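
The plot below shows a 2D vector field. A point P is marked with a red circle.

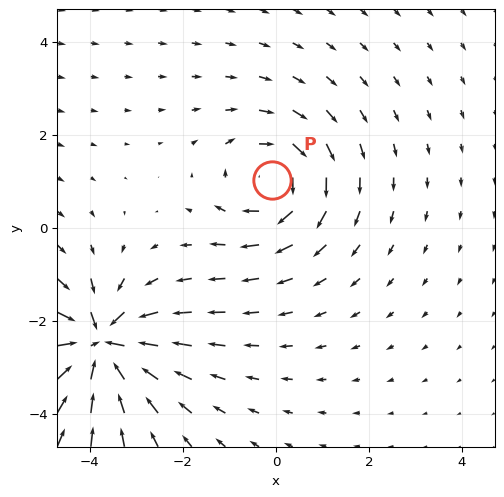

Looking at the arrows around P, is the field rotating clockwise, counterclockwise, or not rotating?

Near P at (-0.1, 1.0) the arrows circulate clockwise. The curl (z-component) there is about -3; negative curl means clockwise rotation.

clockwise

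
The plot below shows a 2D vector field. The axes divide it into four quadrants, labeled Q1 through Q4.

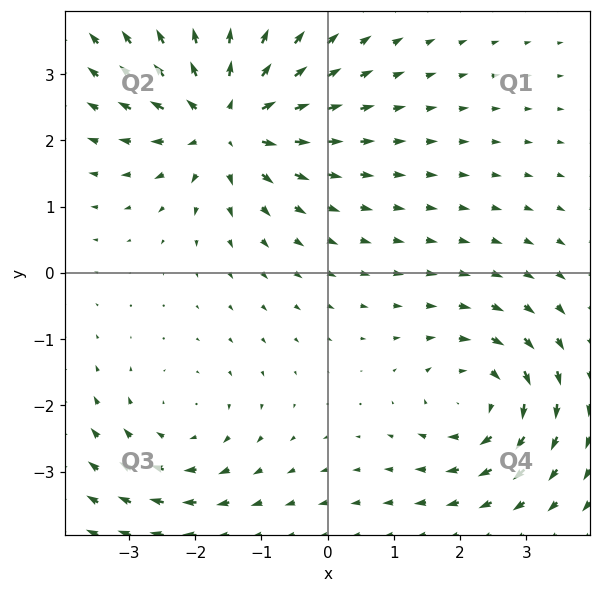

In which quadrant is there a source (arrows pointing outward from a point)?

The source sits at approximately (-1.5, 2.3), which lies in quadrant Q2. The divergence there is about +5, positive as expected for a source.

Q2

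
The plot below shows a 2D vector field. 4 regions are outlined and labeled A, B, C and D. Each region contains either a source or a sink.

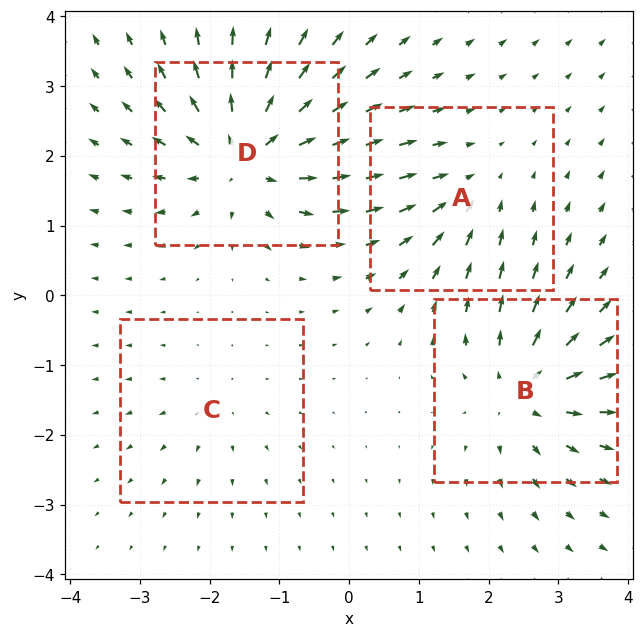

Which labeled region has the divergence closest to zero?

Divergence at each region's feature centre — A: about -4, B: about +6, C: about +2, D: about +8. Region C is closest to zero.

C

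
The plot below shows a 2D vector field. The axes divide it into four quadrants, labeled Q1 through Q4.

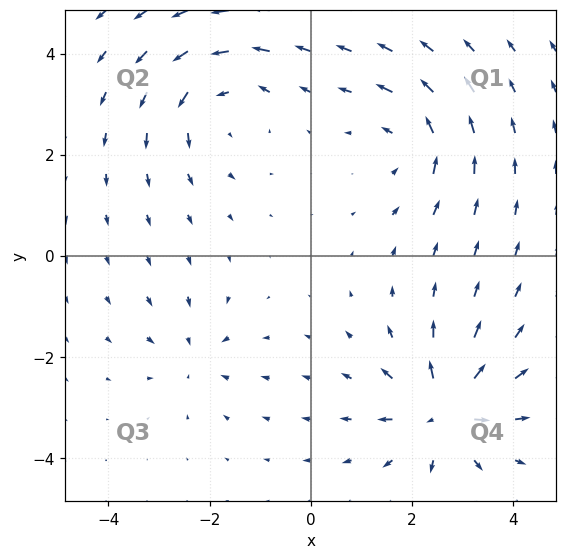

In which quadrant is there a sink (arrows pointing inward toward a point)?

The sink sits at approximately (-2.3, -2.0), which lies in quadrant Q3. The divergence there is about -3, negative as expected for a sink.

Q3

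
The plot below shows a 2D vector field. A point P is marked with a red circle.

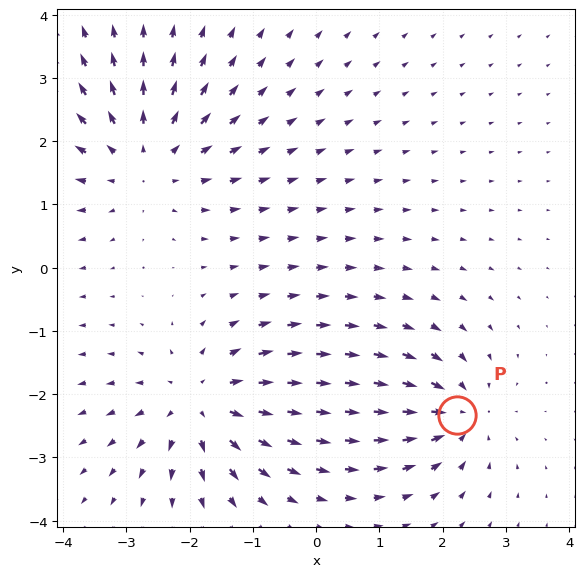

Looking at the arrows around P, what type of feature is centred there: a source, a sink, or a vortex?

sink

At P (2.2, -2.3) the arrows converge inward. Divergence about -4, curl ≈0 — negative divergence with near-zero curl is a sink.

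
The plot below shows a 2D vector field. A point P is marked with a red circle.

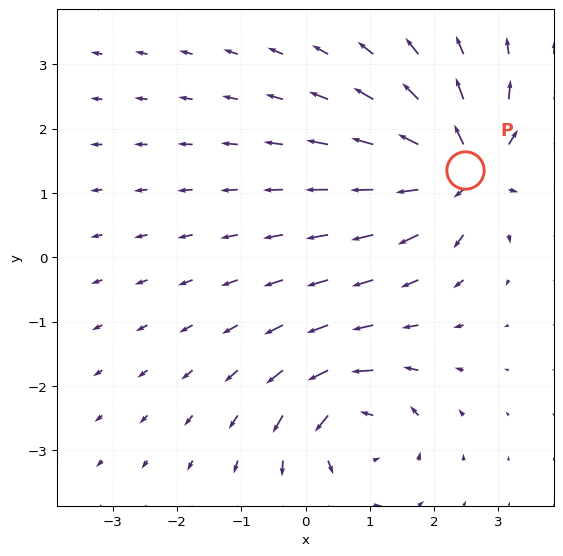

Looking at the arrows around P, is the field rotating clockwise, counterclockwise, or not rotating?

not rotating

Near P at (2.5, 1.4) the arrows show no circulation. The curl there is ≈0.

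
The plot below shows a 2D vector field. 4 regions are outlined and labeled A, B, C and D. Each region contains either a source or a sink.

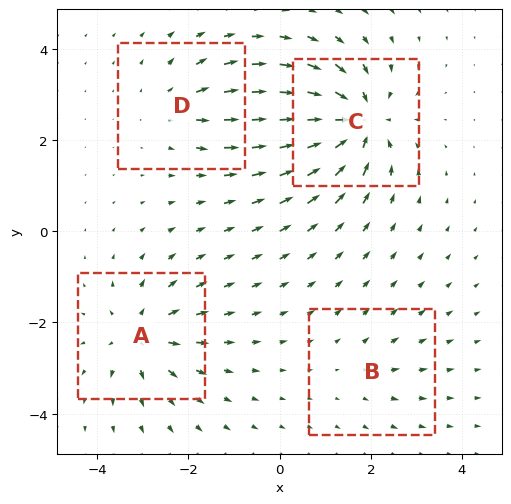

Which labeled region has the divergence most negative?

C

Divergence at each region's feature centre — A: about +6, B: about +2, C: about -8, D: about +4. Region C is most negative.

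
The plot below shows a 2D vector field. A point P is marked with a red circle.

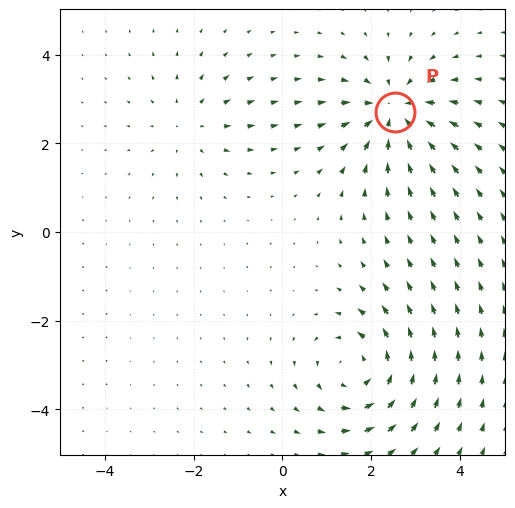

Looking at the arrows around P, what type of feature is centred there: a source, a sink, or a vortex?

sink

At P (2.5, 2.7) the arrows converge inward. Divergence about -5, curl ≈0 — negative divergence with near-zero curl is a sink.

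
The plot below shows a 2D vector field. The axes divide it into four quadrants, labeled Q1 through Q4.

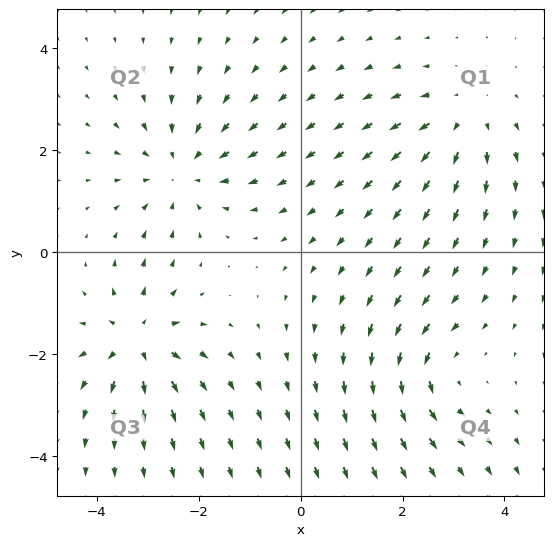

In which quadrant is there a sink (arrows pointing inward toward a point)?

Q2

The sink sits at approximately (-2.3, 1.6), which lies in quadrant Q2. The divergence there is about -4, negative as expected for a sink.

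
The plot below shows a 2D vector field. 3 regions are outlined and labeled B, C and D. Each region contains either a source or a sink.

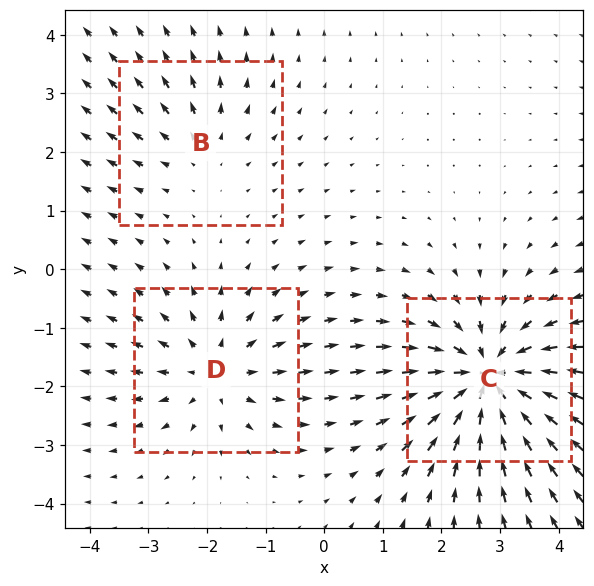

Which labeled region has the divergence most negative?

C

Divergence at each region's feature centre — B: about +2, C: about -5, D: about +3. Region C is most negative.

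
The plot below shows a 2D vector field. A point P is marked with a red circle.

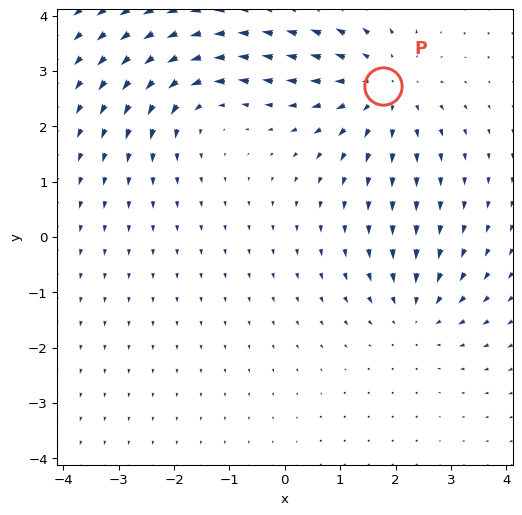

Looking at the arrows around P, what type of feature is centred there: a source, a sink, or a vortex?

source

At P (1.8, 2.7) the arrows spread outward. Divergence about +3, curl ≈0 — positive divergence with near-zero curl is a source.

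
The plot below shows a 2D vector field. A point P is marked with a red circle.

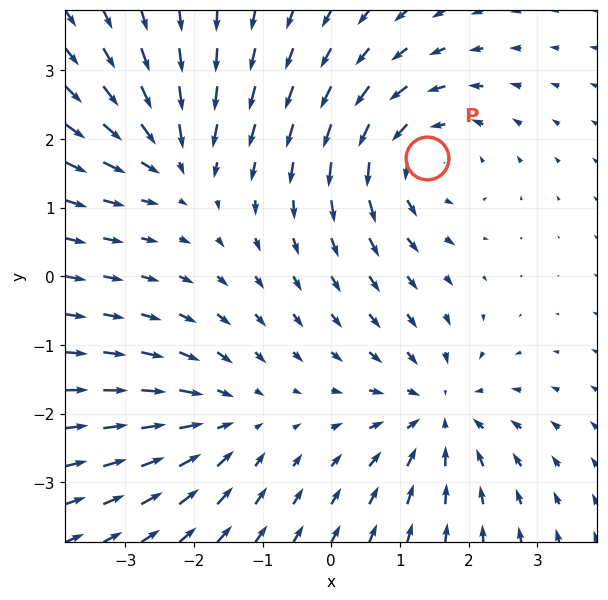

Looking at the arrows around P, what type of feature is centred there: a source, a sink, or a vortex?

At P (1.4, 1.7) the arrows circulate counterclockwise. Divergence ≈0, curl about +5 — near-zero divergence with nonzero curl is a vortex.

vortex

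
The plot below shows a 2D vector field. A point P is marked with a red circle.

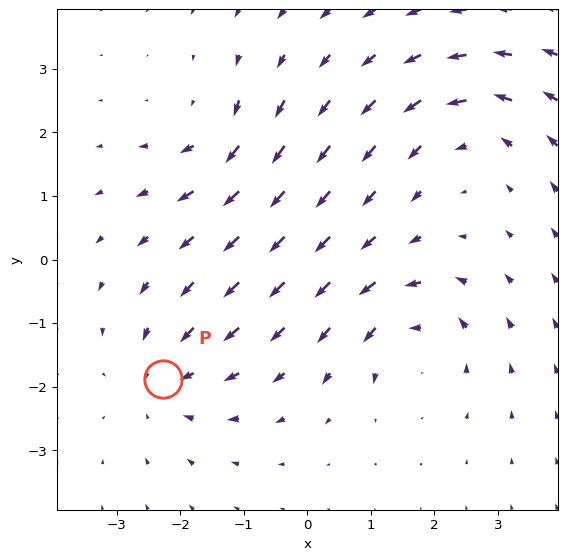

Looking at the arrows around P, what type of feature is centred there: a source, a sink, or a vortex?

sink

At P (-2.3, -1.9) the arrows converge inward. Divergence about -4, curl ≈0 — negative divergence with near-zero curl is a sink.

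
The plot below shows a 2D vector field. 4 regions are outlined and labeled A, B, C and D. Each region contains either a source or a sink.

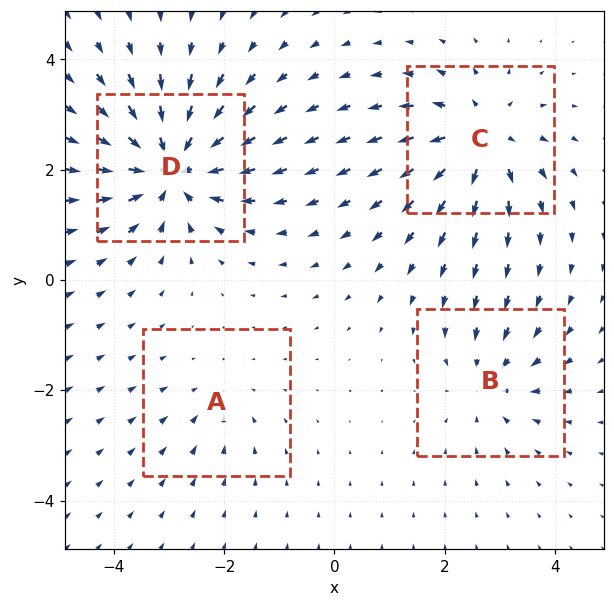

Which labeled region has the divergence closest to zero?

A

Divergence at each region's feature centre — A: about -2, B: about -4, C: about +5, D: about -7. Region A is closest to zero.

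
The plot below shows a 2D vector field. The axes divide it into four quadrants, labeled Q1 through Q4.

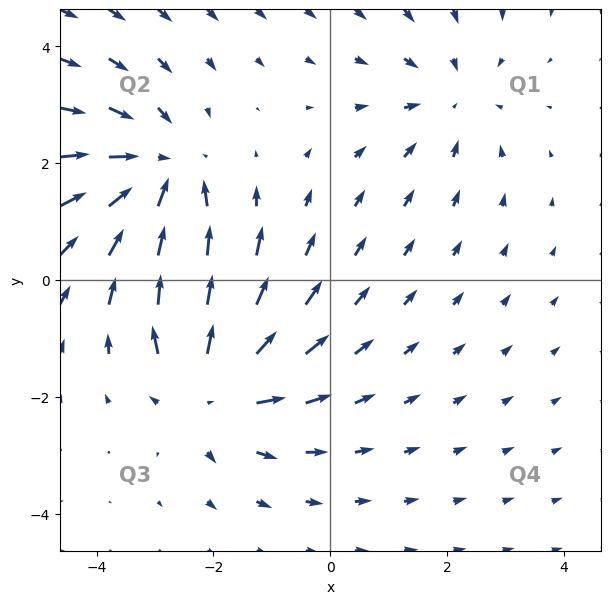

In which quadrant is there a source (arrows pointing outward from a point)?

The source sits at approximately (-2.0, -1.9), which lies in quadrant Q3. The divergence there is about +4, positive as expected for a source.

Q3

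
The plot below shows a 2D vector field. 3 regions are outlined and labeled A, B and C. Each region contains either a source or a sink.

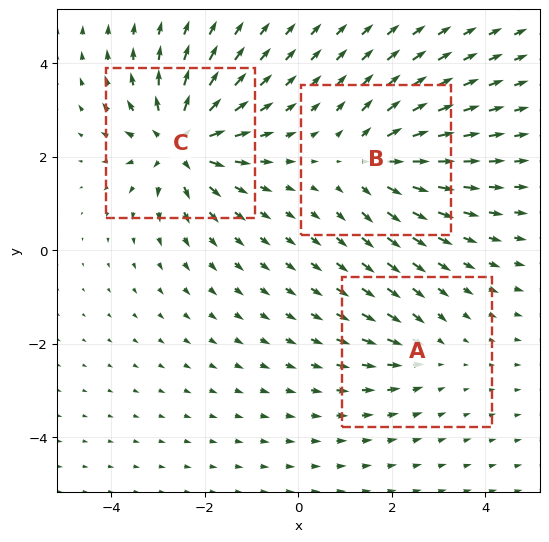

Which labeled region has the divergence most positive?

Divergence at each region's feature centre — A: about -2, B: about +3, C: about +5. Region C is most positive.

C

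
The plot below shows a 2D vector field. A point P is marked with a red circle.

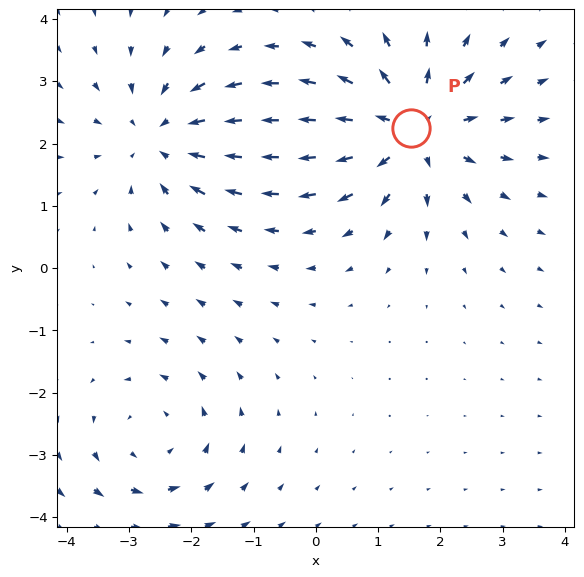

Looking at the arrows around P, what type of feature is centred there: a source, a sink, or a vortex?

source

At P (1.5, 2.3) the arrows spread outward. Divergence about +5, curl ≈0 — positive divergence with near-zero curl is a source.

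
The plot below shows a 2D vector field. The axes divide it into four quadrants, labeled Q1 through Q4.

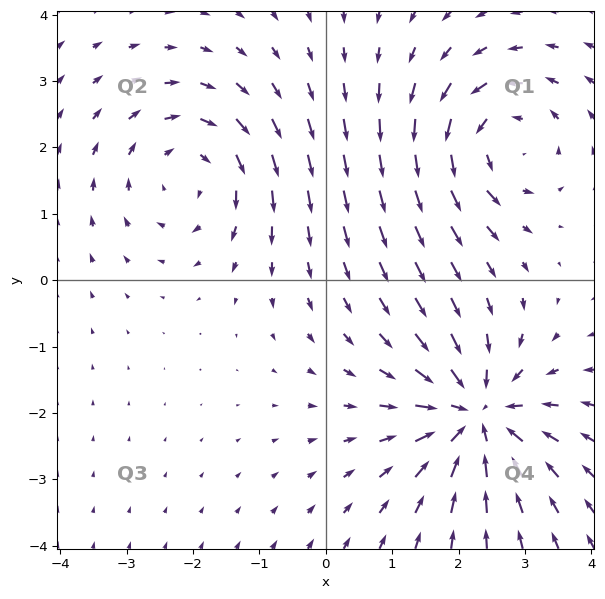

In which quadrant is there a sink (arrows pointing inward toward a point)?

The sink sits at approximately (2.3, -2.0), which lies in quadrant Q4. The divergence there is about -6, negative as expected for a sink.

Q4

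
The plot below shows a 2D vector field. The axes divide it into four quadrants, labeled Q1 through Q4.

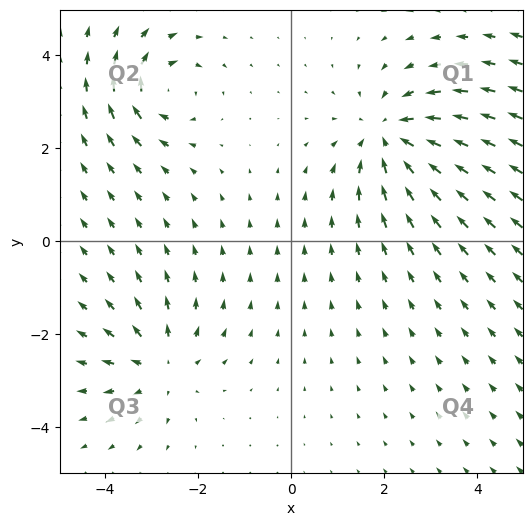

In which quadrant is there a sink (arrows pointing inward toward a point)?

Q1

The sink sits at approximately (2.1, 2.2), which lies in quadrant Q1. The divergence there is about -3, negative as expected for a sink.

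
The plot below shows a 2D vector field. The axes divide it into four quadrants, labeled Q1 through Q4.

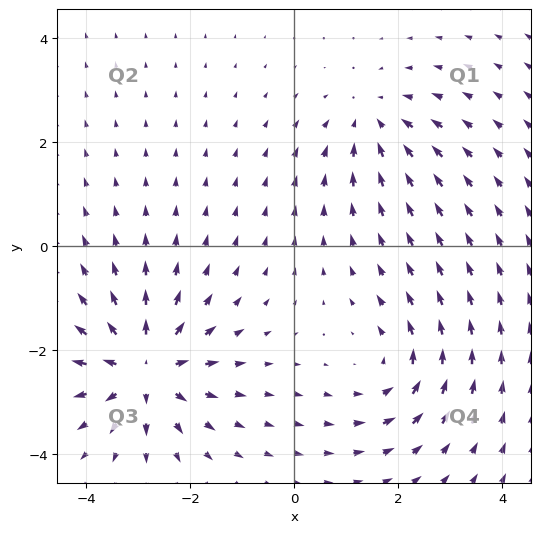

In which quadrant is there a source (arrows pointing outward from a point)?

The source sits at approximately (-2.9, -2.4), which lies in quadrant Q3. The divergence there is about +5, positive as expected for a source.

Q3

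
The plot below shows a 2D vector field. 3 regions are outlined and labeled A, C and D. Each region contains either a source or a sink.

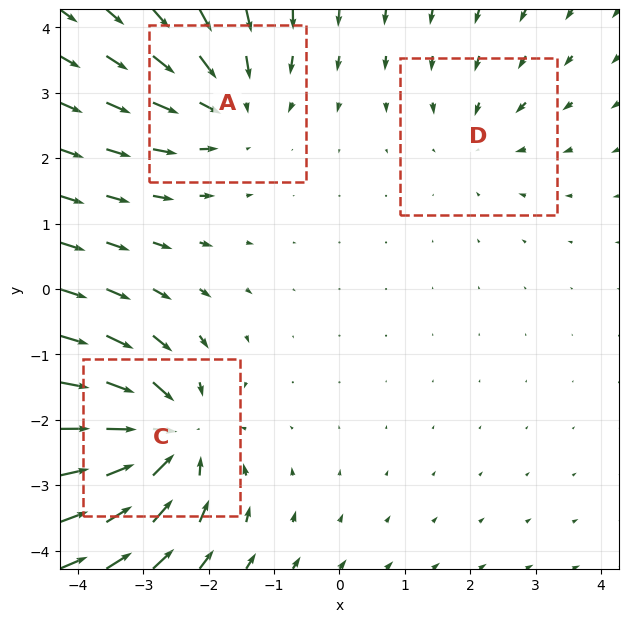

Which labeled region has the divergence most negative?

C

Divergence at each region's feature centre — A: about -3, C: about -5, D: about -2. Region C is most negative.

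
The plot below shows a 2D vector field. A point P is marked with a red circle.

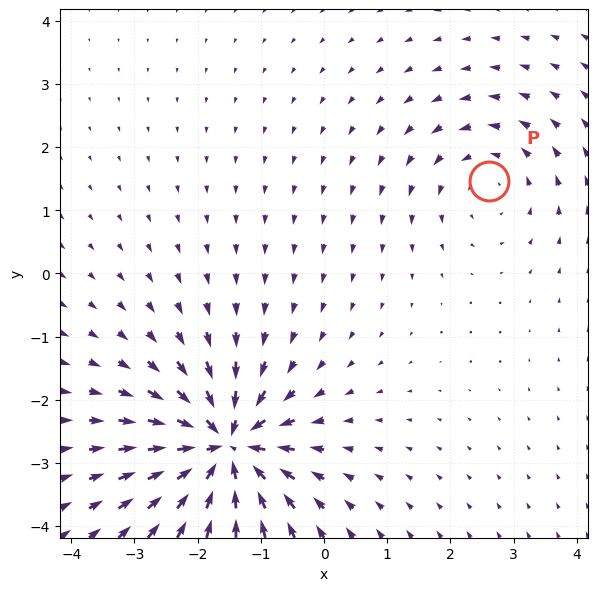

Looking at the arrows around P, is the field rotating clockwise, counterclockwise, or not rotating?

counterclockwise

Near P at (2.6, 1.5) the arrows circulate counterclockwise. The curl (z-component) there is about +3; positive curl means counterclockwise rotation.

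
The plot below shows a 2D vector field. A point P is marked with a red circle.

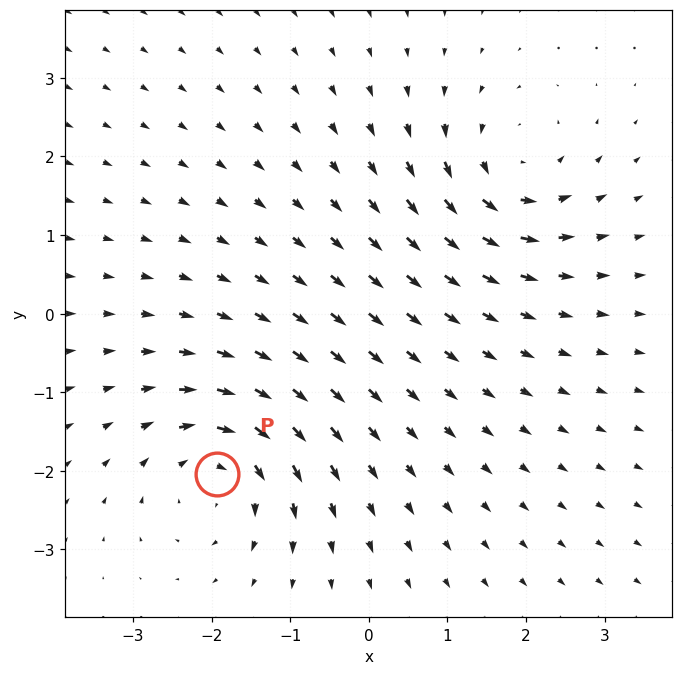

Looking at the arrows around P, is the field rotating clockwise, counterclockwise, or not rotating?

Near P at (-1.9, -2.0) the arrows circulate clockwise. The curl (z-component) there is about -4; negative curl means clockwise rotation.

clockwise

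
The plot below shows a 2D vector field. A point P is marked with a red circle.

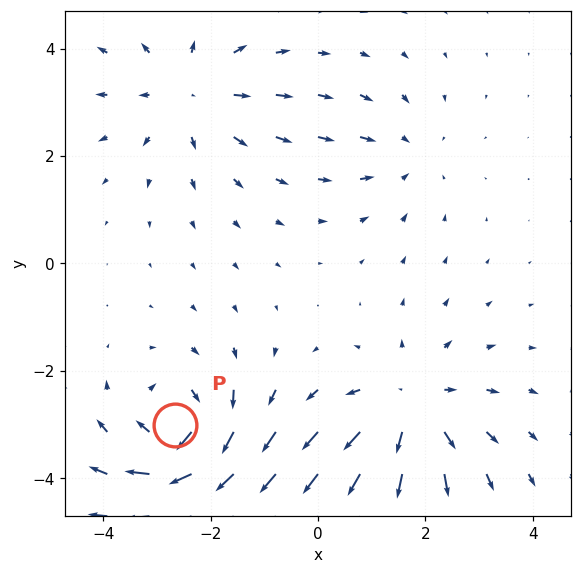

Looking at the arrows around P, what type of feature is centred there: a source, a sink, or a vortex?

vortex

At P (-2.7, -3.0) the arrows circulate clockwise. Divergence ≈0, curl about -6 — near-zero divergence with nonzero curl is a vortex.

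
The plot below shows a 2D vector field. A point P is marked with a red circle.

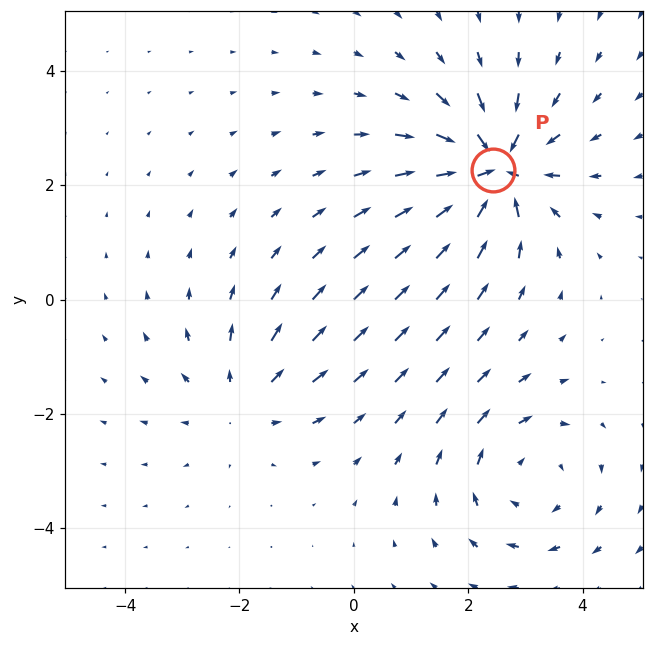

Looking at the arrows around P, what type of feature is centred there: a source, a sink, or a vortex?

sink

At P (2.4, 2.3) the arrows converge inward. Divergence about -6, curl ≈0 — negative divergence with near-zero curl is a sink.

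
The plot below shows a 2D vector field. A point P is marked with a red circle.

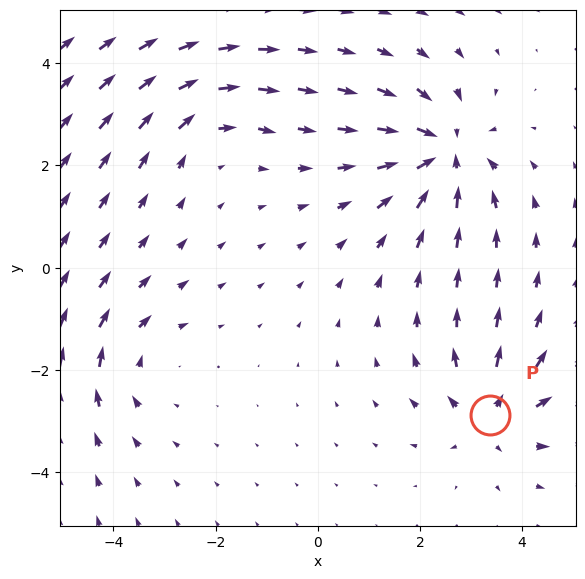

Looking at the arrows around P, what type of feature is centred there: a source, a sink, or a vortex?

At P (3.4, -2.9) the arrows spread outward. Divergence about +4, curl ≈0 — positive divergence with near-zero curl is a source.

source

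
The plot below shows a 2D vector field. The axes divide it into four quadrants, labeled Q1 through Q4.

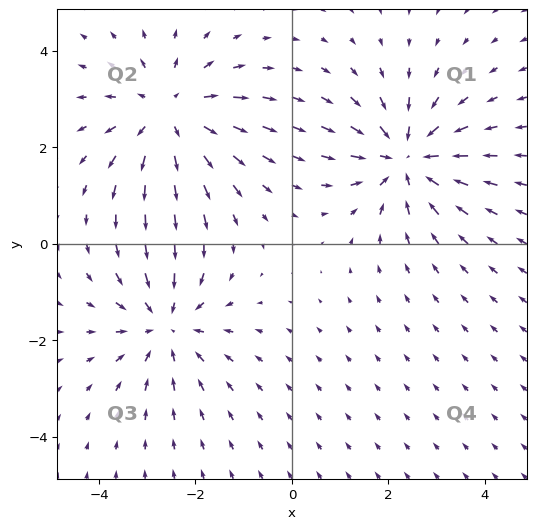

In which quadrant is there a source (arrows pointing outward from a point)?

Q2

The source sits at approximately (-2.5, 2.7), which lies in quadrant Q2. The divergence there is about +3, positive as expected for a source.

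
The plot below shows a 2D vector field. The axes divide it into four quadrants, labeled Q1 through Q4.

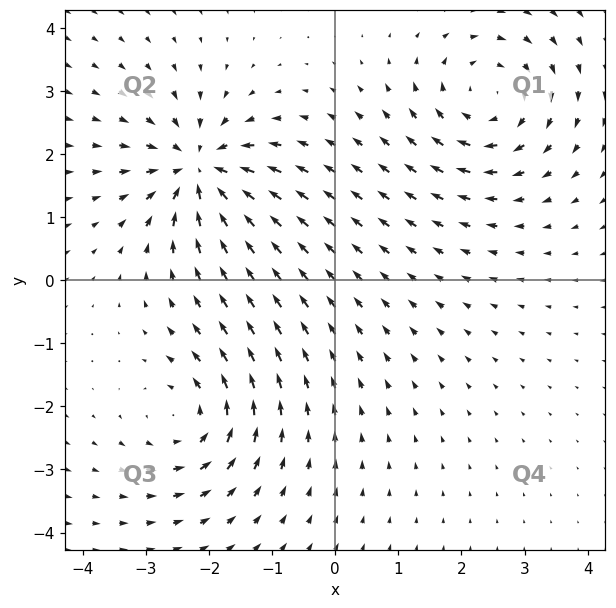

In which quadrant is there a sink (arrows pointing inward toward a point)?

Q2

The sink sits at approximately (-2.2, 1.7), which lies in quadrant Q2. The divergence there is about -7, negative as expected for a sink.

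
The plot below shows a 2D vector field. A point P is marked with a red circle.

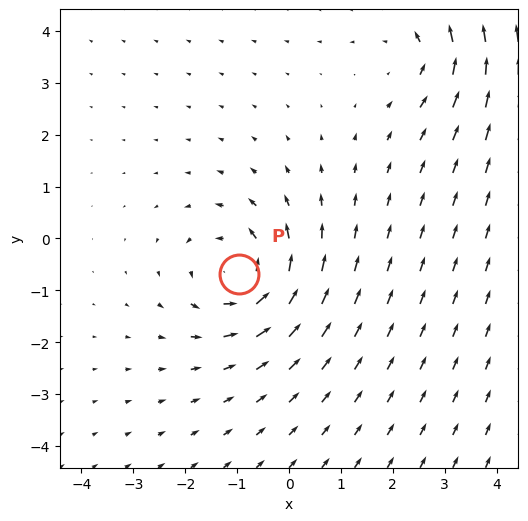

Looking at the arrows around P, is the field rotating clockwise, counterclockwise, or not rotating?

counterclockwise

Near P at (-1.0, -0.7) the arrows circulate counterclockwise. The curl (z-component) there is about +3; positive curl means counterclockwise rotation.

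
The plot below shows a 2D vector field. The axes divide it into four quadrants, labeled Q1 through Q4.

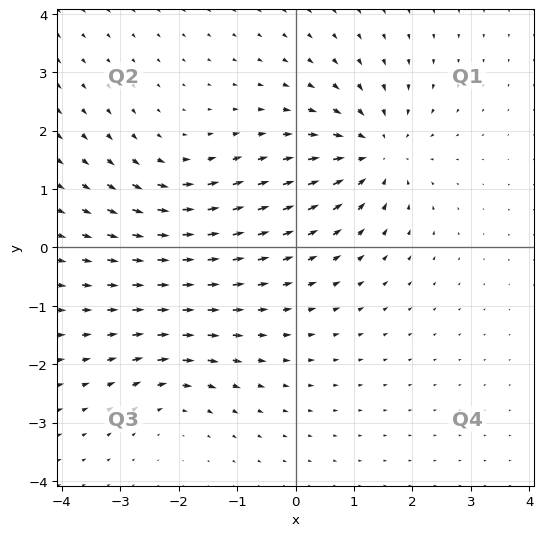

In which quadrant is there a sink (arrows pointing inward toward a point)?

The sink sits at approximately (1.4, 1.6), which lies in quadrant Q1. The divergence there is about -5, negative as expected for a sink.

Q1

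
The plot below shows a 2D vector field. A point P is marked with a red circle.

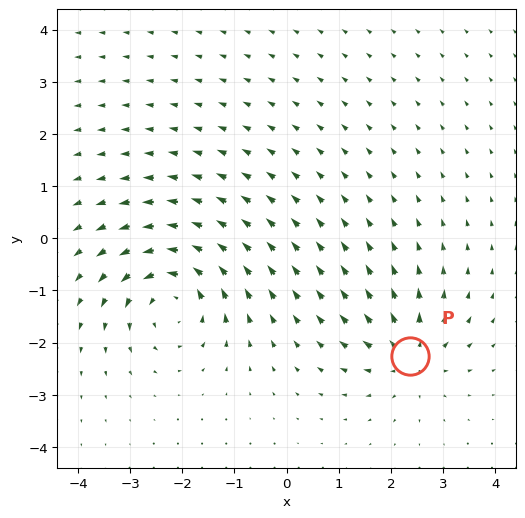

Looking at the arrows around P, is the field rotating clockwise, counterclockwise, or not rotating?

Near P at (2.4, -2.2) the arrows show no circulation. The curl there is ≈0.

not rotating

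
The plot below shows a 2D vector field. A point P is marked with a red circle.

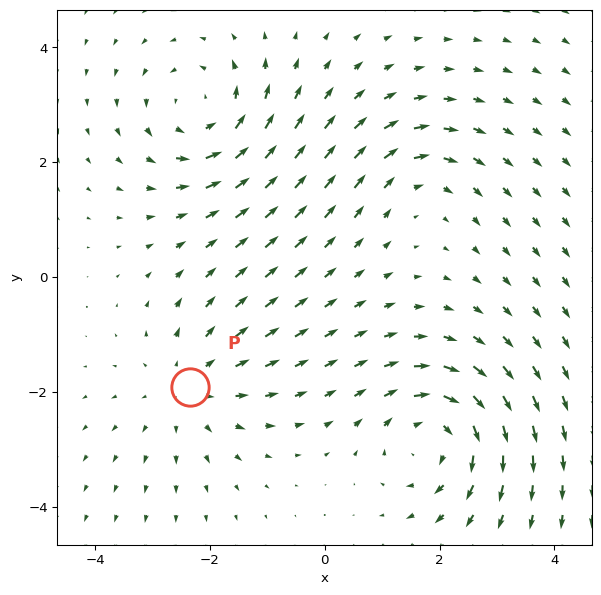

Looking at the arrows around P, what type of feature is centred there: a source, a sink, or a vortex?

source

At P (-2.4, -1.9) the arrows spread outward. Divergence about +3, curl ≈0 — positive divergence with near-zero curl is a source.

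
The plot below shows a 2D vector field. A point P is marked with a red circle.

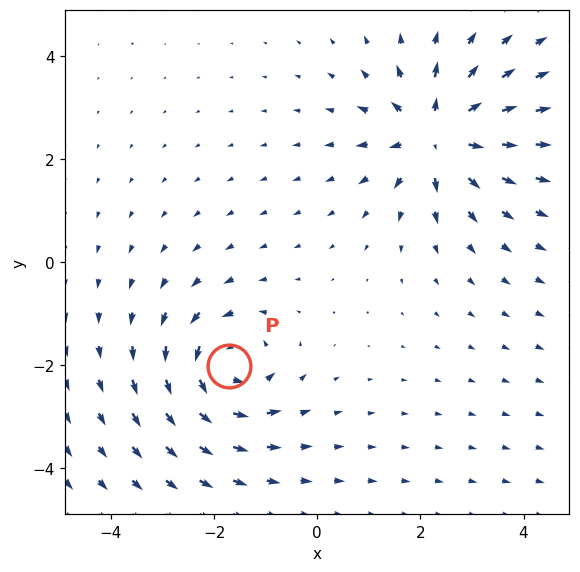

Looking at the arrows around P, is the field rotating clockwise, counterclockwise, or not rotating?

counterclockwise

Near P at (-1.7, -2.0) the arrows circulate counterclockwise. The curl (z-component) there is about +4; positive curl means counterclockwise rotation.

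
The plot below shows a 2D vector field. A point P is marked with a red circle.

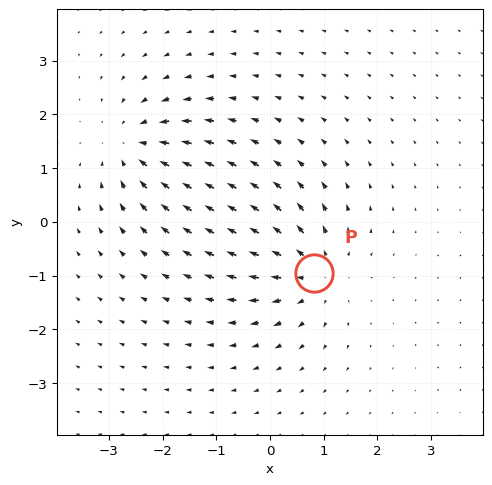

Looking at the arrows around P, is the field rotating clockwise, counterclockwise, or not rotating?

Near P at (0.8, -0.9) the arrows show no circulation. The curl there is ≈0.

not rotating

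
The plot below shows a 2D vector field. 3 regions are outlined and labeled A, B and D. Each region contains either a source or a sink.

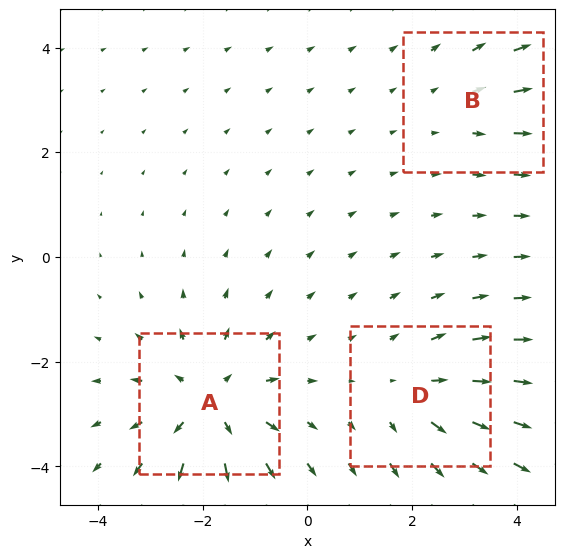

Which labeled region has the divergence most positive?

Divergence at each region's feature centre — A: about +4, B: about +2, D: about +3. Region A is most positive.

A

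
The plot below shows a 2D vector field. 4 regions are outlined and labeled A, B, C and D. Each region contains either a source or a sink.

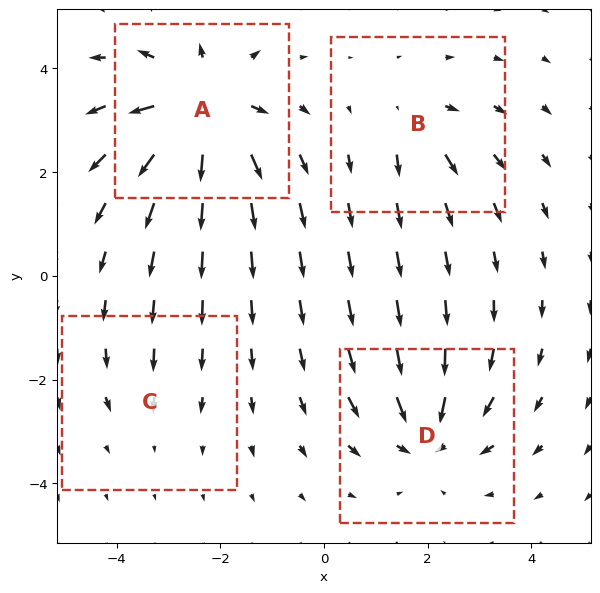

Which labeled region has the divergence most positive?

Divergence at each region's feature centre — A: about +8, B: about +4, C: about -2, D: about -6. Region A is most positive.

A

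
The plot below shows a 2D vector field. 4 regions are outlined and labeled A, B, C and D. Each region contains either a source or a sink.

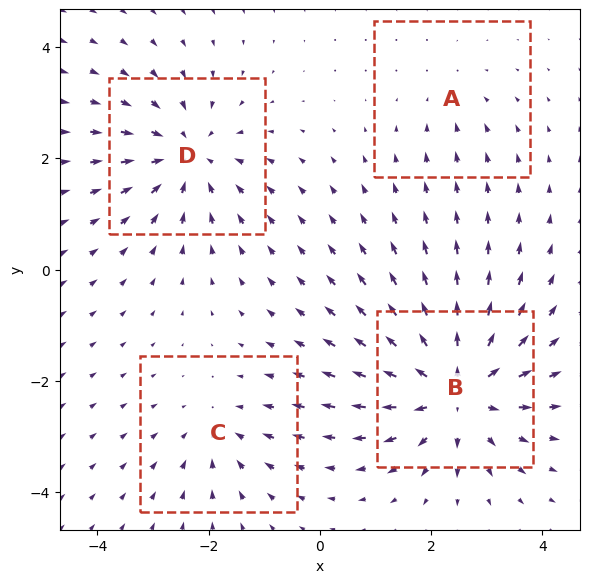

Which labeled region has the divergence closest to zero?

A

Divergence at each region's feature centre — A: about -2, B: about +7, C: about -3, D: about -5. Region A is closest to zero.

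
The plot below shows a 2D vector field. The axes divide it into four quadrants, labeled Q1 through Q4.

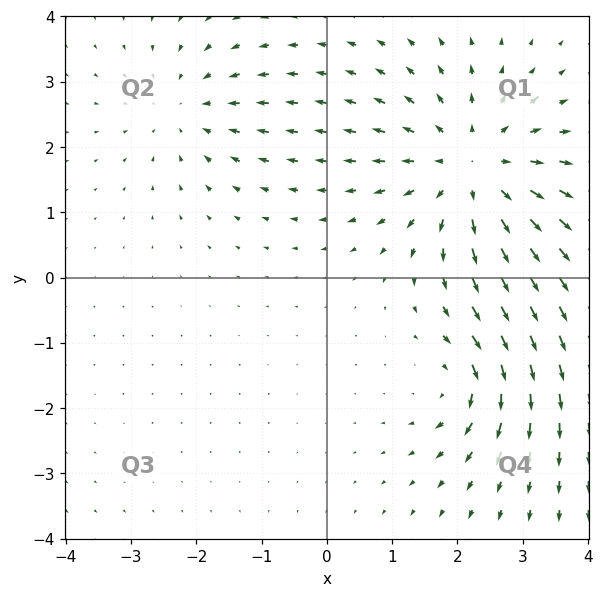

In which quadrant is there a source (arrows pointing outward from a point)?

The source sits at approximately (2.2, 1.7), which lies in quadrant Q1. The divergence there is about +4, positive as expected for a source.

Q1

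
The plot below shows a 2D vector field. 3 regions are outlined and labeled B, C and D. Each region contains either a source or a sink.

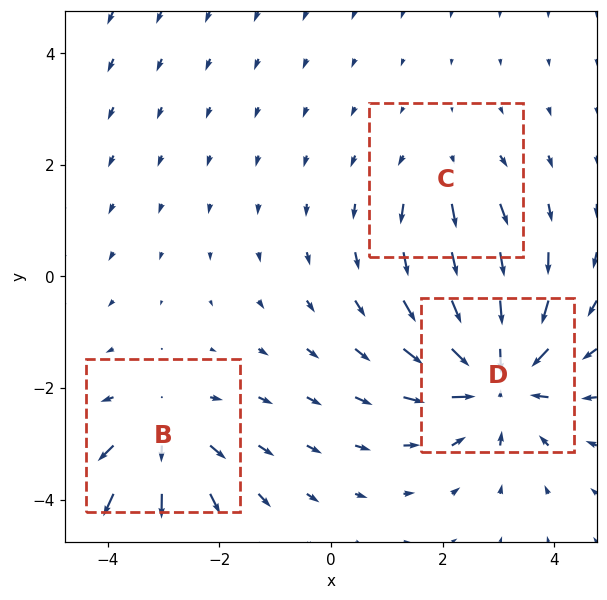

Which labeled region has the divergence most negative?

D

Divergence at each region's feature centre — B: about +3, C: about +2, D: about -5. Region D is most negative.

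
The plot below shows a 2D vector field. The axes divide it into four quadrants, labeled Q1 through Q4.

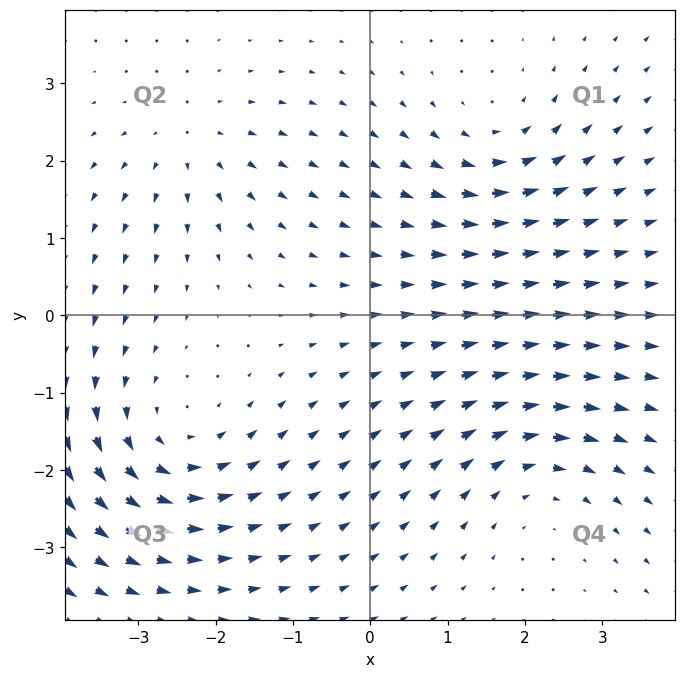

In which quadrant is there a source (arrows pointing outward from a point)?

Q2

The source sits at approximately (-2.3, 2.2), which lies in quadrant Q2. The divergence there is about +3, positive as expected for a source.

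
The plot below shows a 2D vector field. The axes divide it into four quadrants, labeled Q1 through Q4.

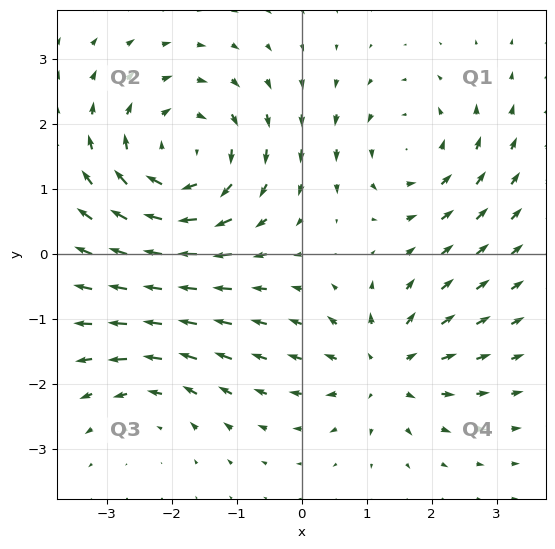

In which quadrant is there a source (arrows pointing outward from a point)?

The source sits at approximately (1.3, -1.8), which lies in quadrant Q4. The divergence there is about +4, positive as expected for a source.

Q4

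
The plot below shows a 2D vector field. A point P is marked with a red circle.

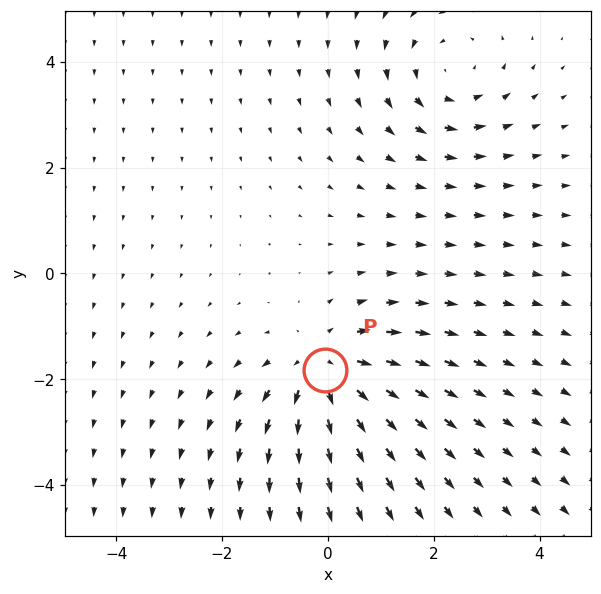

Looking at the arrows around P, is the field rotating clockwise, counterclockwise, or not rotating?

not rotating

Near P at (-0.0, -1.8) the arrows show no circulation. The curl there is ≈0.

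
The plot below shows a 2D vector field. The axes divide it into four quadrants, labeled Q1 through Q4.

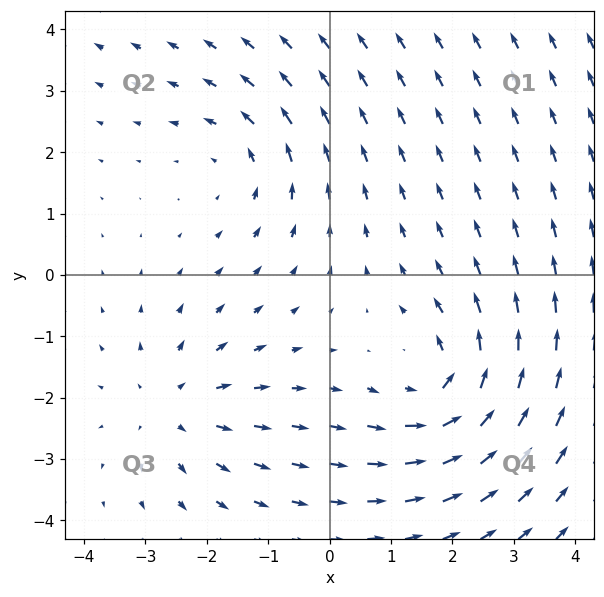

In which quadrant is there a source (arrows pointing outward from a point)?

The source sits at approximately (-2.5, -2.1), which lies in quadrant Q3. The divergence there is about +3, positive as expected for a source.

Q3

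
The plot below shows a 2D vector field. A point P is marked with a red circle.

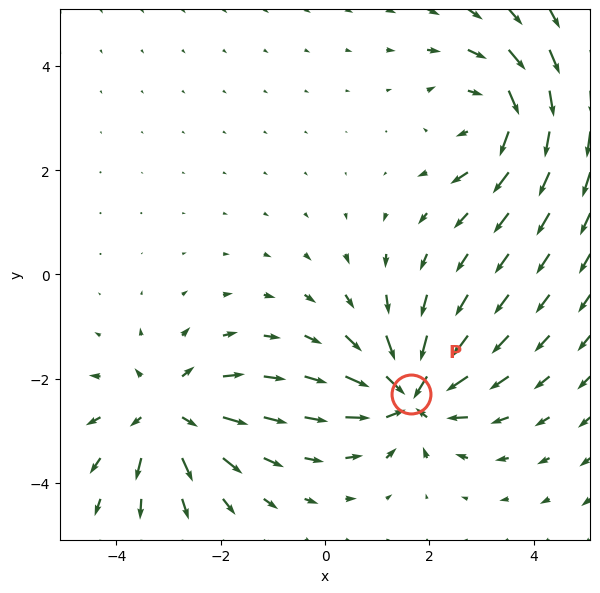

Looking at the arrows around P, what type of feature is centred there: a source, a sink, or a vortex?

sink

At P (1.7, -2.3) the arrows converge inward. Divergence about -4, curl ≈0 — negative divergence with near-zero curl is a sink.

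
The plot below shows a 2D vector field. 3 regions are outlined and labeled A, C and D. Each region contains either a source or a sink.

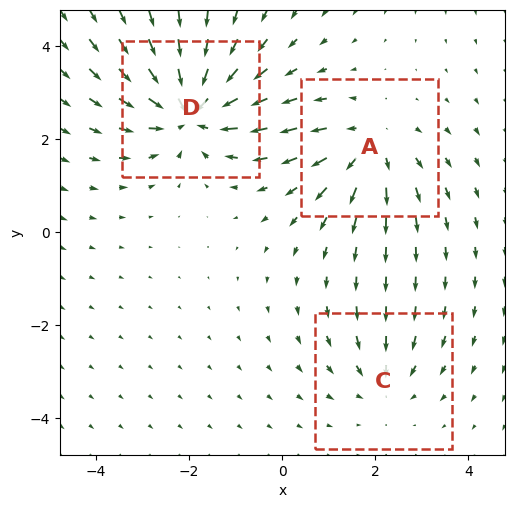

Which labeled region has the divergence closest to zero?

C

Divergence at each region's feature centre — A: about +3, C: about -2, D: about -5. Region C is closest to zero.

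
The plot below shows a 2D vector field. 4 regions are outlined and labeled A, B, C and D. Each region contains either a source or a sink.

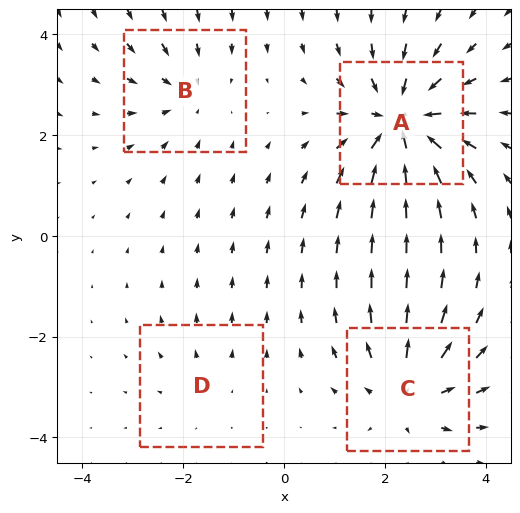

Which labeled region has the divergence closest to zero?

D

Divergence at each region's feature centre — A: about -7, B: about -3, C: about +5, D: about +2. Region D is closest to zero.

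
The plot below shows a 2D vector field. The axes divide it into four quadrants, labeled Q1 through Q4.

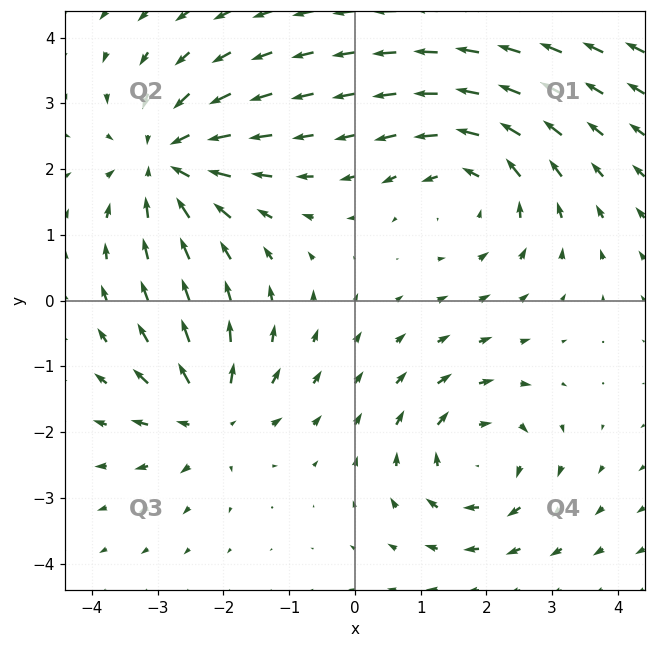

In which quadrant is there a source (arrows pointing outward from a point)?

Q3

The source sits at approximately (-2.2, -1.8), which lies in quadrant Q3. The divergence there is about +4, positive as expected for a source.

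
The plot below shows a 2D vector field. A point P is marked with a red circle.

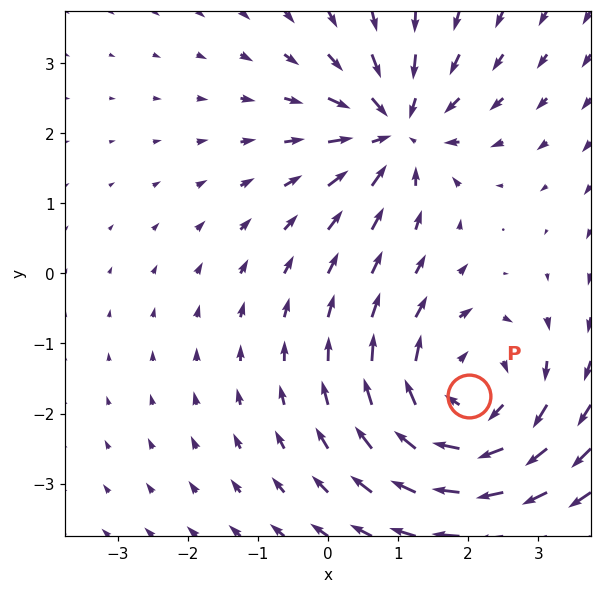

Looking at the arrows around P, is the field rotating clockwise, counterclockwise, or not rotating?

Near P at (2.0, -1.7) the arrows circulate clockwise. The curl (z-component) there is about -4; negative curl means clockwise rotation.

clockwise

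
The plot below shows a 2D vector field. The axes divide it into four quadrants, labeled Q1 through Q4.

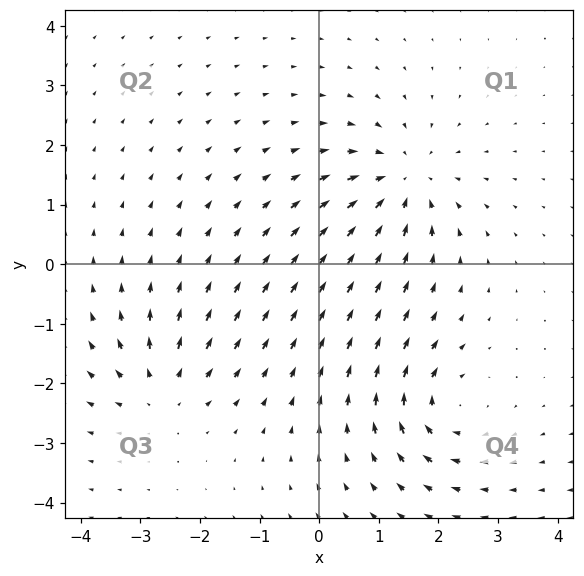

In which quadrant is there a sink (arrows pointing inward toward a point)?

The sink sits at approximately (1.4, 1.4), which lies in quadrant Q1. The divergence there is about -5, negative as expected for a sink.

Q1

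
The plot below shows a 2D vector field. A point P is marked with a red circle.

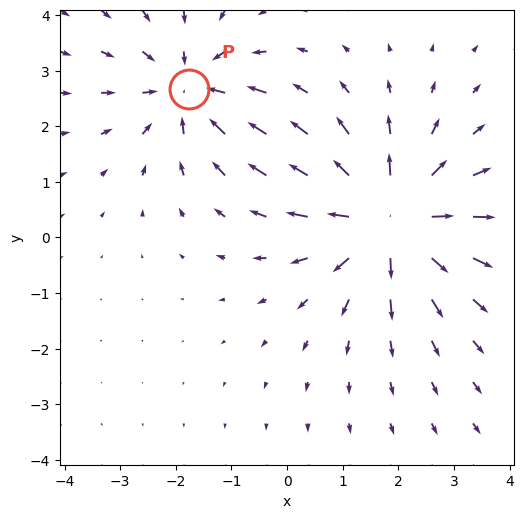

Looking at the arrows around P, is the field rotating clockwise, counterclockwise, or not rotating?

not rotating

Near P at (-1.8, 2.7) the arrows show no circulation. The curl there is ≈0.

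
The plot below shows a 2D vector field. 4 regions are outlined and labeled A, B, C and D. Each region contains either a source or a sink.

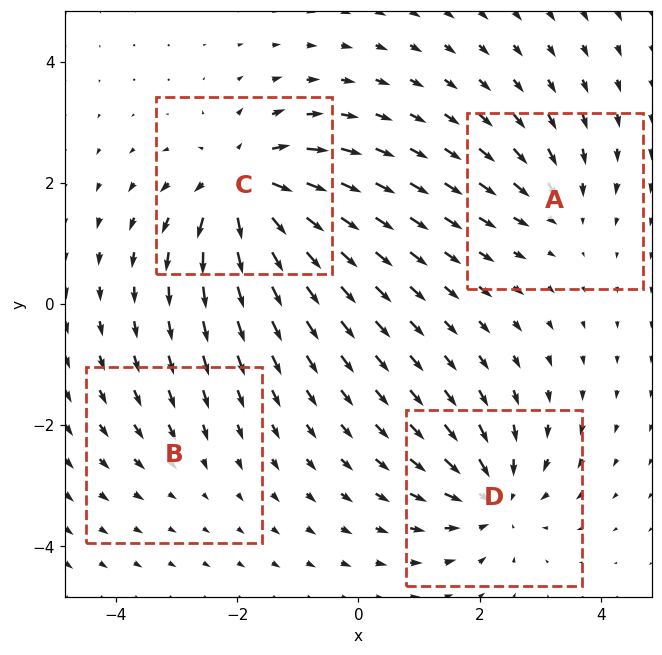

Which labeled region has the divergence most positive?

C

Divergence at each region's feature centre — A: about -4, B: about -2, C: about +8, D: about -6. Region C is most positive.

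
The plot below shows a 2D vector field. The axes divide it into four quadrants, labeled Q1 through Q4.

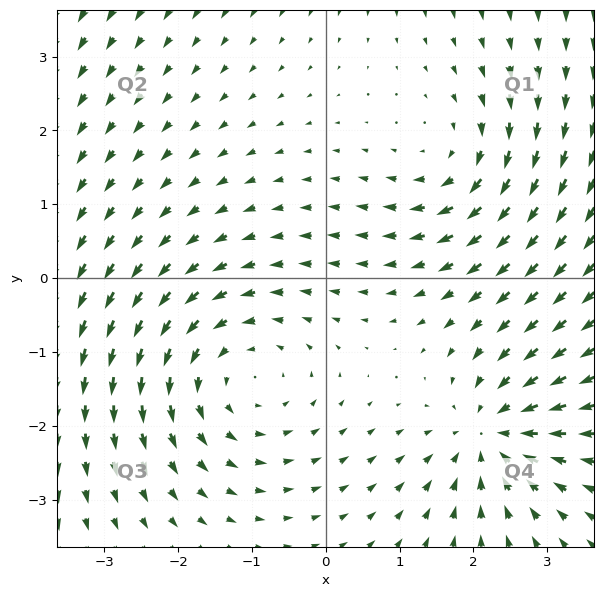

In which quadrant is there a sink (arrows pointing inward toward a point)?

Q4

The sink sits at approximately (2.2, -2.1), which lies in quadrant Q4. The divergence there is about -4, negative as expected for a sink.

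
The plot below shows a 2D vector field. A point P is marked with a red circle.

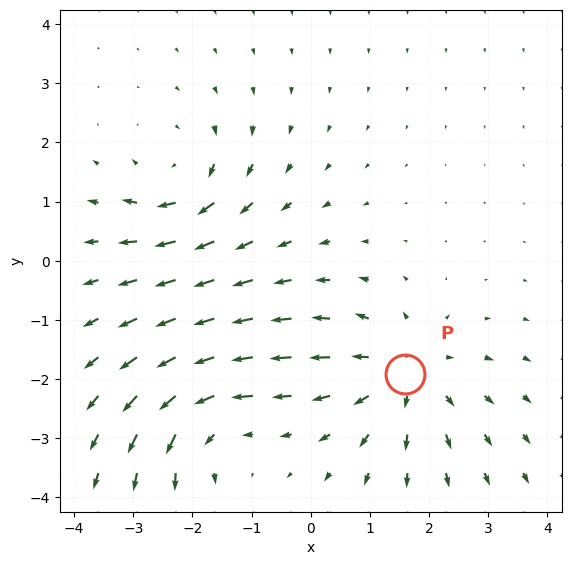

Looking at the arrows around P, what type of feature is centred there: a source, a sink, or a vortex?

source

At P (1.6, -1.9) the arrows spread outward. Divergence about +4, curl ≈0 — positive divergence with near-zero curl is a source.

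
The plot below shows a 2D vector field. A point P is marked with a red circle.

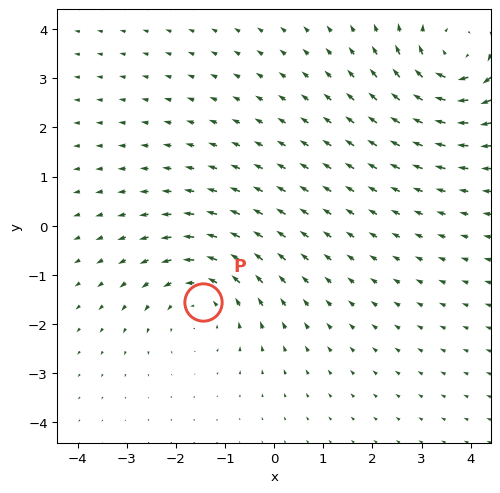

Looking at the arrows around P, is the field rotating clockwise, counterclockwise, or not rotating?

Near P at (-1.5, -1.5) the arrows circulate counterclockwise. The curl (z-component) there is about +4; positive curl means counterclockwise rotation.

counterclockwise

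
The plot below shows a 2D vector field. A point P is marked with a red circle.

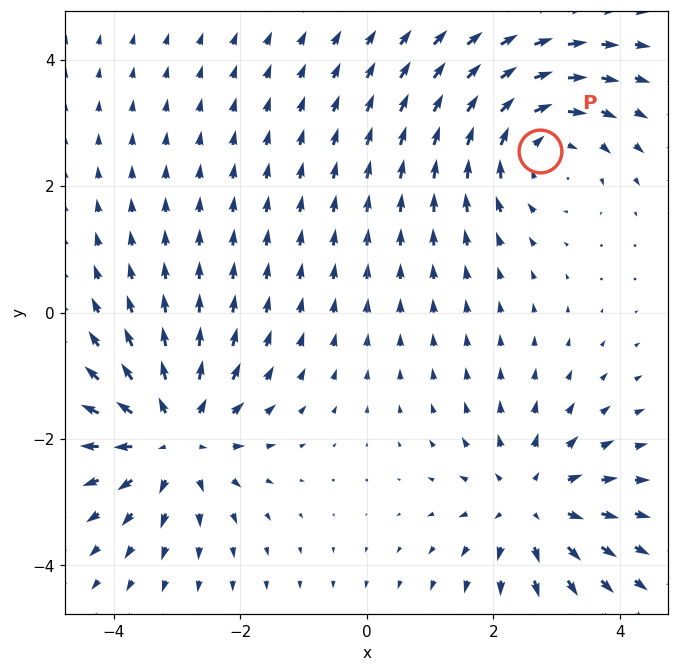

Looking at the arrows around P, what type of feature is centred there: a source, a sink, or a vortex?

At P (2.7, 2.6) the arrows circulate clockwise. Divergence ≈0, curl about -3 — near-zero divergence with nonzero curl is a vortex.

vortex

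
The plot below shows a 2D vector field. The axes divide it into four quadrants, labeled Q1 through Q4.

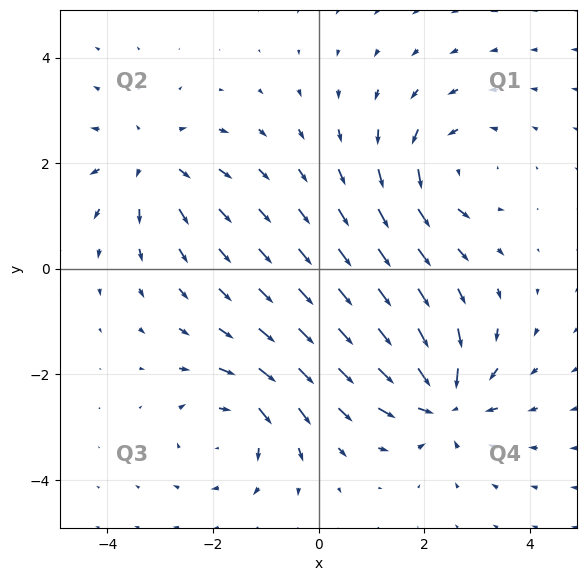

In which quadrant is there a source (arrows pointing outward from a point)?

The source sits at approximately (-3.2, 2.0), which lies in quadrant Q2. The divergence there is about +3, positive as expected for a source.

Q2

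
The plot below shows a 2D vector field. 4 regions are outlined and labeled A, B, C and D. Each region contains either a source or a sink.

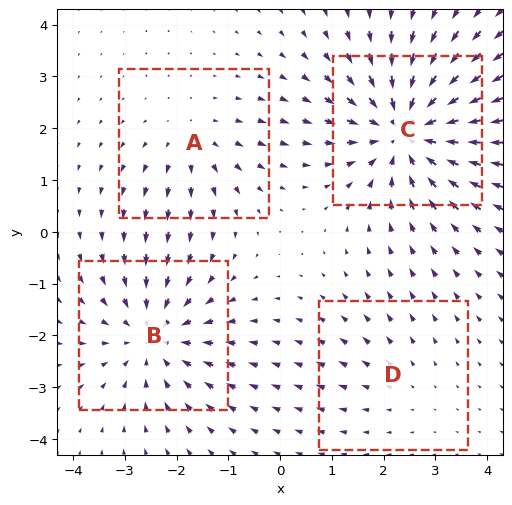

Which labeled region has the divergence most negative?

Divergence at each region's feature centre — A: about +3, B: about -4, C: about -6, D: about +2. Region C is most negative.

C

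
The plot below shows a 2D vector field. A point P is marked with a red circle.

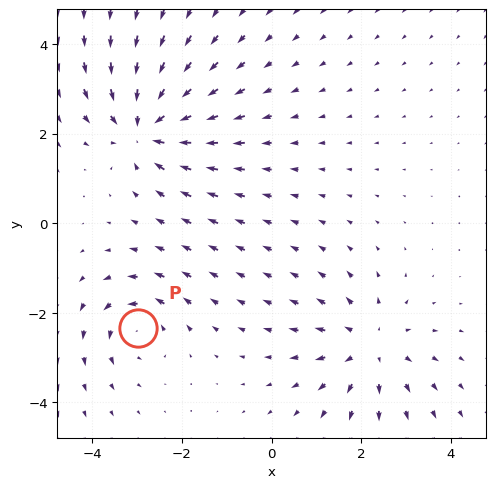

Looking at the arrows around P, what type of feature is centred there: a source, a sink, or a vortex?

At P (-3.0, -2.3) the arrows circulate counterclockwise. Divergence ≈0, curl about +4 — near-zero divergence with nonzero curl is a vortex.

vortex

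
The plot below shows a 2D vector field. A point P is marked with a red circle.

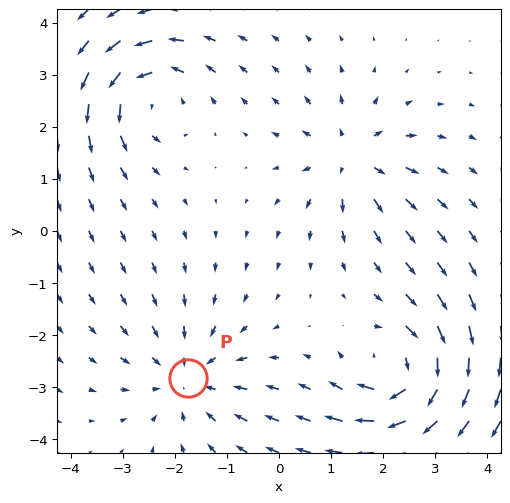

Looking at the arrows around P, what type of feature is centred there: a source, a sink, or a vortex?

At P (-1.7, -2.8) the arrows converge inward. Divergence about -3, curl ≈0 — negative divergence with near-zero curl is a sink.

sink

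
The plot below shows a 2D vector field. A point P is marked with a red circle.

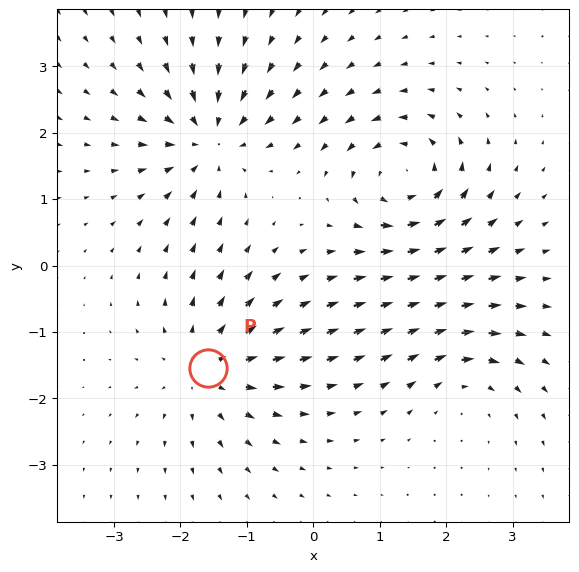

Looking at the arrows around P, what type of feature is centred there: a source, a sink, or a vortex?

At P (-1.6, -1.5) the arrows spread outward. Divergence about +4, curl ≈0 — positive divergence with near-zero curl is a source.

source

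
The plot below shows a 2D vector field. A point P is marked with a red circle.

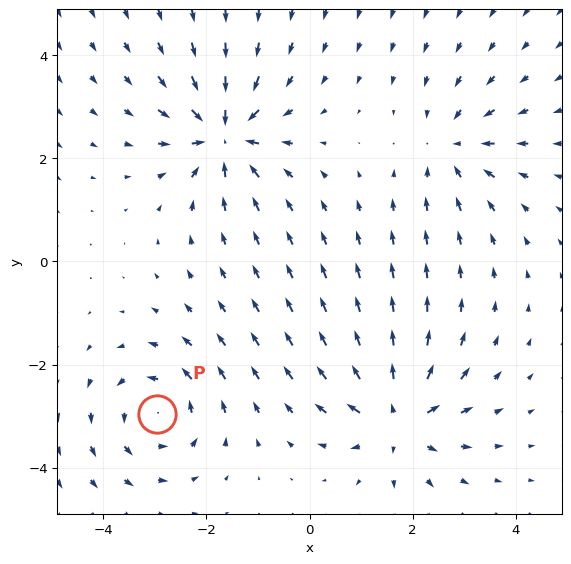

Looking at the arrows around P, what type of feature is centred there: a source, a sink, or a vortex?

vortex

At P (-2.9, -3.0) the arrows circulate counterclockwise. Divergence ≈0, curl about +5 — near-zero divergence with nonzero curl is a vortex.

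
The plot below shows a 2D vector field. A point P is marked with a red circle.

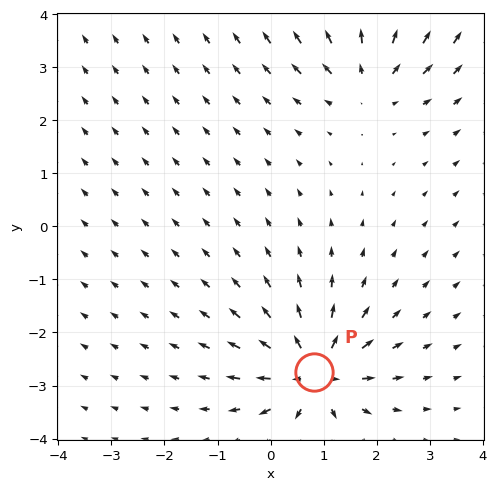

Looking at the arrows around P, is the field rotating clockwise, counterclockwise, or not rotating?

not rotating

Near P at (0.8, -2.7) the arrows show no circulation. The curl there is ≈0.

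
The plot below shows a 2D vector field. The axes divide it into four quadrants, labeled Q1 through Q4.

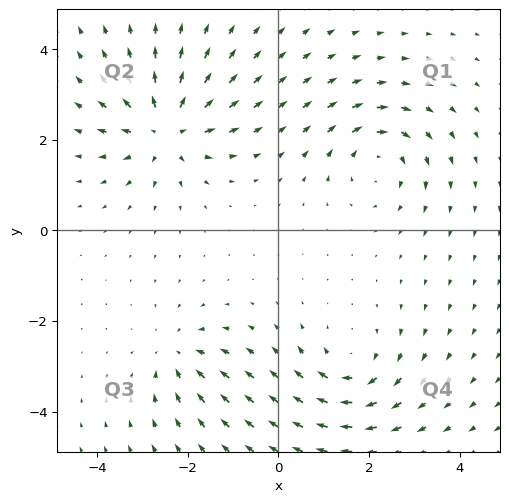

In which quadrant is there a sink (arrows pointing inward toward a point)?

The sink sits at approximately (-2.2, -2.8), which lies in quadrant Q3. The divergence there is about -4, negative as expected for a sink.

Q3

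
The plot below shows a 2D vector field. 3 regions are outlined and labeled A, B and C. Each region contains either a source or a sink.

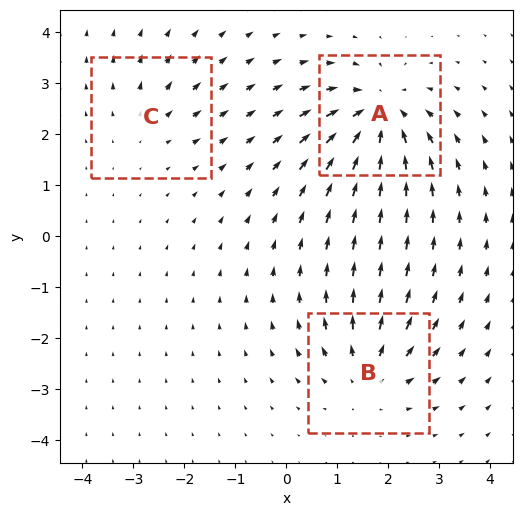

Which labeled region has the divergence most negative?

Divergence at each region's feature centre — A: about -5, B: about +4, C: about +2. Region A is most negative.

A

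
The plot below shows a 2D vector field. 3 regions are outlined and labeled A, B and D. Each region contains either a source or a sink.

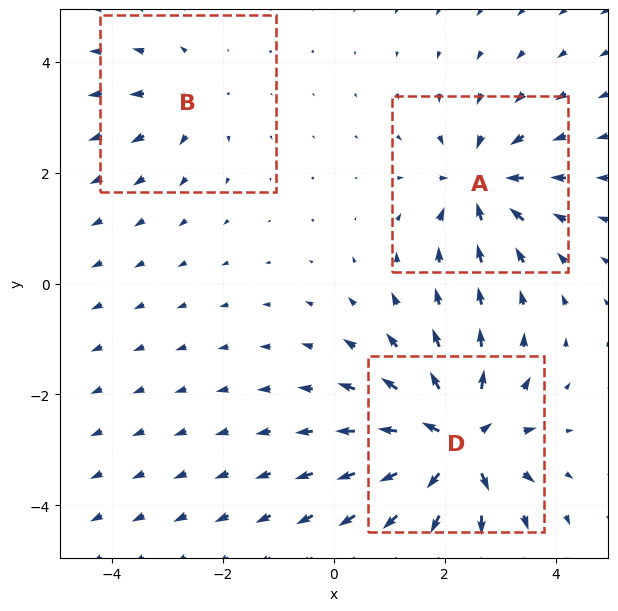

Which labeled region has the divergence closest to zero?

B

Divergence at each region's feature centre — A: about -4, B: about +2, D: about +6. Region B is closest to zero.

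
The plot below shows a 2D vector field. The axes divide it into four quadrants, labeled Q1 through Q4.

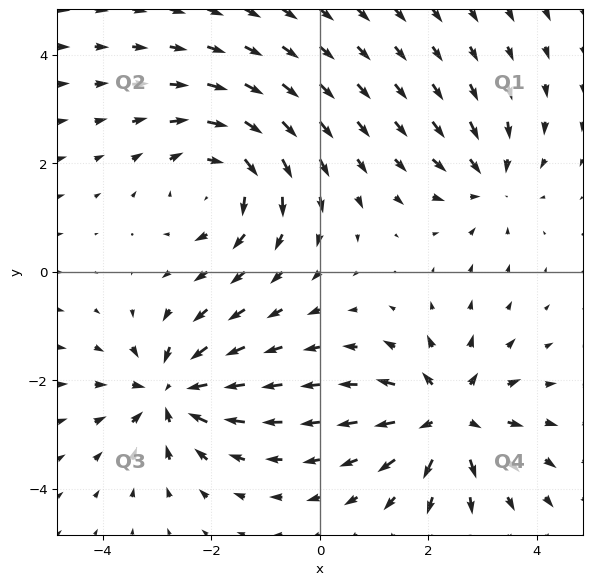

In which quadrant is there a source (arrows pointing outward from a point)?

The source sits at approximately (2.4, -2.7), which lies in quadrant Q4. The divergence there is about +5, positive as expected for a source.

Q4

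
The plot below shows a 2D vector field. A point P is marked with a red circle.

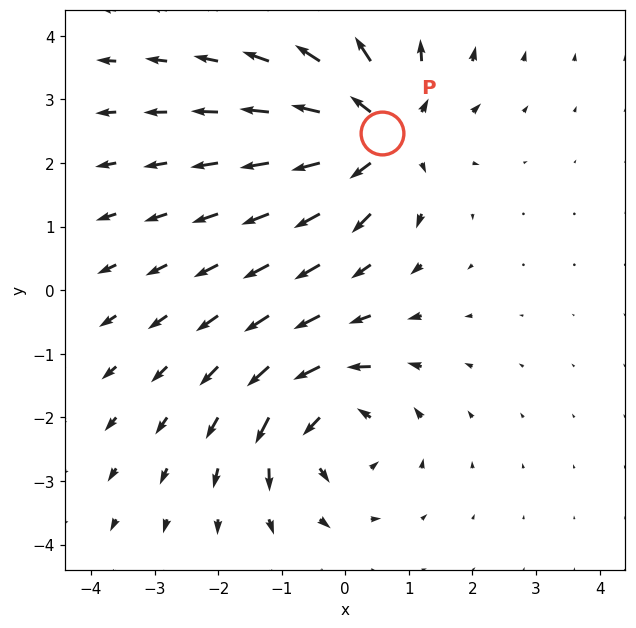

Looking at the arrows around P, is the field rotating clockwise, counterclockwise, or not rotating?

Near P at (0.6, 2.5) the arrows show no circulation. The curl there is ≈0.

not rotating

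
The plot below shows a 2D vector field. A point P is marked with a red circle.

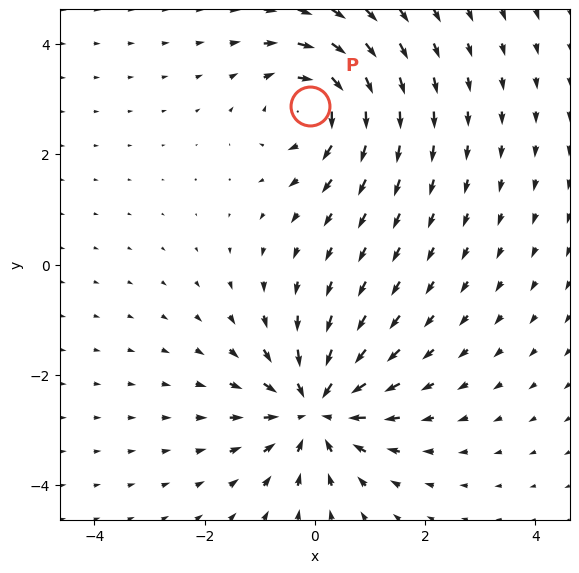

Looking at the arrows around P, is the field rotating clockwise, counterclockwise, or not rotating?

clockwise

Near P at (-0.1, 2.9) the arrows circulate clockwise. The curl (z-component) there is about -4; negative curl means clockwise rotation.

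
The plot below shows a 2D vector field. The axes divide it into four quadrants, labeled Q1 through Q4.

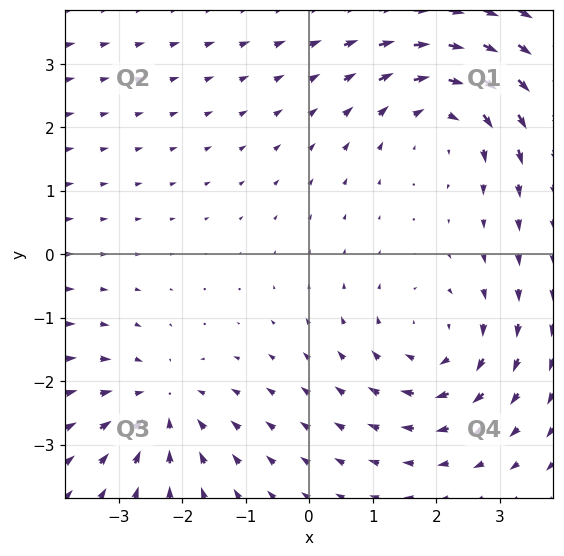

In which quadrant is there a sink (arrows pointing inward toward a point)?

The sink sits at approximately (-2.3, -2.4), which lies in quadrant Q3. The divergence there is about -3, negative as expected for a sink.

Q3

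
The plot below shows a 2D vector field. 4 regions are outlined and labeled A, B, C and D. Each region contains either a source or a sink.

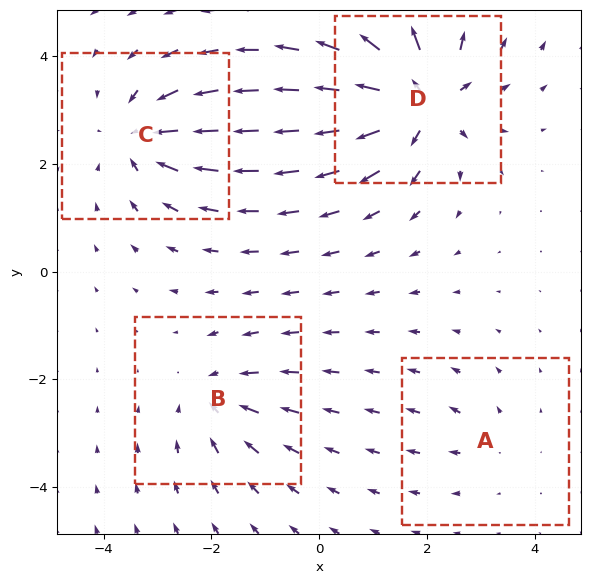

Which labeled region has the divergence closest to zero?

A

Divergence at each region's feature centre — A: about +2, B: about -4, C: about -5, D: about +8. Region A is closest to zero.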